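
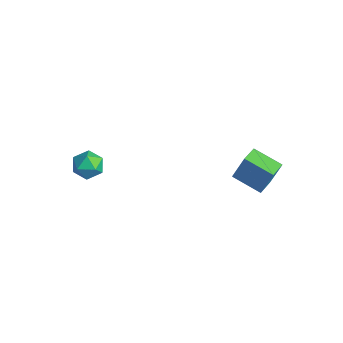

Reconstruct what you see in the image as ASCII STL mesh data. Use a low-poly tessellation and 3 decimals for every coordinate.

solid 
facet normal -0.544 0.813 -0.208
outer loop
vertex 2.594 4.187 3.021
vertex 4.085 5.036 2.444
vertex 2.329 3.622 1.505
endloop
endfacet
facet normal -0.824 -0.468 0.319
outer loop
vertex 3.035 2.564 1.776
vertex 2.594 4.187 3.021
vertex 2.329 3.622 1.505
endloop
endfacet
facet normal -0.543 0.813 -0.209
outer loop
vertex 2.329 3.622 1.505
vertex 4.085 5.036 2.444
vertex 3.82 4.47 0.928
endloop
endfacet
facet normal -0.162 -0.345 -0.925
outer loop
vertex 3.82 4.47 0.928
vertex 3.035 2.564 1.776
vertex 2.329 3.622 1.505
endloop
endfacet
facet normal 0.162 0.345 0.925
outer loop
vertex 2.594 4.187 3.021
vertex 4.791 3.978 2.715
vertex 4.085 5.036 2.444
endloop
endfacet
facet normal -0.824 -0.469 0.319
outer loop
vertex 3.3 3.13 3.292
vertex 2.594 4.187 3.021
vertex 3.035 2.564 1.776
endloop
endfacet
facet normal 0.162 0.345 0.925
outer loop
vertex 3.3 3.13 3.292
vertex 4.791 3.978 2.715
vertex 2.594 4.187 3.021
endloop
endfacet
facet normal 0.824 0.468 -0.319
outer loop
vertex 4.085 5.036 2.444
vertex 4.791 3.978 2.715
vertex 3.82 4.47 0.928
endloop
endfacet
facet normal -0.161 -0.345 -0.925
outer loop
vertex 4.526 3.413 1.199
vertex 3.035 2.564 1.776
vertex 3.82 4.47 0.928
endloop
endfacet
facet normal 0.824 0.469 -0.319
outer loop
vertex 3.82 4.47 0.928
vertex 4.791 3.978 2.715
vertex 4.526 3.413 1.199
endloop
endfacet
facet normal 0.544 -0.813 0.209
outer loop
vertex 4.526 3.413 1.199
vertex 3.3 3.13 3.292
vertex 3.035 2.564 1.776
endloop
endfacet
facet normal 0.543 -0.813 0.208
outer loop
vertex 4.791 3.978 2.715
vertex 3.3 3.13 3.292
vertex 4.526 3.413 1.199
endloop
endfacet
facet normal -0.134 0.510 0.850
outer loop
vertex -4.011 -2.259 0.46
vertex -3.266 -2.771 0.884
vertex -3.075 -1.917 0.402
endloop
endfacet
facet normal -0.313 0.906 0.284
outer loop
vertex -4.011 -2.259 0.46
vertex -3.075 -1.917 0.402
vertex -3.673 -1.873 -0.397
endloop
endfacet
facet normal -0.825 0.561 -0.072
outer loop
vertex -4.011 -2.259 0.46
vertex -3.673 -1.873 -0.397
vertex -4.234 -2.699 -0.409
endloop
endfacet
facet normal -0.961 -0.049 0.271
outer loop
vertex -4.011 -2.259 0.46
vertex -4.234 -2.699 -0.409
vertex -3.982 -3.254 0.383
endloop
endfacet
facet normal -0.534 -0.081 0.841
outer loop
vertex -4.011 -2.259 0.46
vertex -3.982 -3.254 0.383
vertex -3.266 -2.771 0.884
endloop
endfacet
facet normal 0.258 0.956 -0.140
outer loop
vertex -3.673 -1.873 -0.397
vertex -3.075 -1.917 0.402
vertex -2.718 -2.146 -0.503
endloop
endfacet
facet normal 0.549 0.315 0.775
outer loop
vertex -3.075 -1.917 0.402
vertex -3.266 -2.771 0.884
vertex -2.466 -2.701 0.289
endloop
endfacet
facet normal -0.099 -0.642 0.760
outer loop
vertex -3.266 -2.771 0.884
vertex -3.982 -3.254 0.383
vertex -3.027 -3.527 0.277
endloop
endfacet
facet normal -0.790 -0.591 -0.162
outer loop
vertex -3.982 -3.254 0.383
vertex -4.234 -2.699 -0.409
vertex -3.625 -3.483 -0.522
endloop
endfacet
facet normal -0.570 0.397 -0.719
outer loop
vertex -4.234 -2.699 -0.409
vertex -3.673 -1.873 -0.397
vertex -3.434 -2.629 -1.004
endloop
endfacet
facet normal 0.961 0.049 -0.271
outer loop
vertex -2.689 -3.141 -0.58
vertex -2.718 -2.146 -0.503
vertex -2.466 -2.701 0.289
endloop
endfacet
facet normal 0.825 -0.561 0.072
outer loop
vertex -2.689 -3.141 -0.58
vertex -2.466 -2.701 0.289
vertex -3.027 -3.527 0.277
endloop
endfacet
facet normal 0.313 -0.906 -0.284
outer loop
vertex -2.689 -3.141 -0.58
vertex -3.027 -3.527 0.277
vertex -3.625 -3.483 -0.522
endloop
endfacet
facet normal 0.134 -0.510 -0.850
outer loop
vertex -2.689 -3.141 -0.58
vertex -3.625 -3.483 -0.522
vertex -3.434 -2.629 -1.004
endloop
endfacet
facet normal 0.534 0.081 -0.841
outer loop
vertex -2.689 -3.141 -0.58
vertex -3.434 -2.629 -1.004
vertex -2.718 -2.146 -0.503
endloop
endfacet
facet normal 0.790 0.591 0.162
outer loop
vertex -2.466 -2.701 0.289
vertex -2.718 -2.146 -0.503
vertex -3.075 -1.917 0.402
endloop
endfacet
facet normal 0.570 -0.397 0.719
outer loop
vertex -3.027 -3.527 0.277
vertex -2.466 -2.701 0.289
vertex -3.266 -2.771 0.884
endloop
endfacet
facet normal -0.258 -0.956 0.140
outer loop
vertex -3.625 -3.483 -0.522
vertex -3.027 -3.527 0.277
vertex -3.982 -3.254 0.383
endloop
endfacet
facet normal -0.549 -0.315 -0.775
outer loop
vertex -3.434 -2.629 -1.004
vertex -3.625 -3.483 -0.522
vertex -4.234 -2.699 -0.409
endloop
endfacet
facet normal 0.099 0.642 -0.760
outer loop
vertex -2.718 -2.146 -0.503
vertex -3.434 -2.629 -1.004
vertex -3.673 -1.873 -0.397
endloop
endfacet

endsolid


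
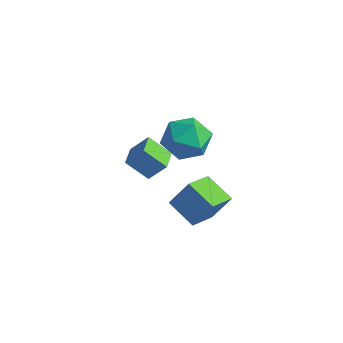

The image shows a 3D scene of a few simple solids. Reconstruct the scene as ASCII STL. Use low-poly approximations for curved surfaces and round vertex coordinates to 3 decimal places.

solid 
facet normal -0.386 -0.399 -0.832
outer loop
vertex 1.273 2.003 -4.309
vertex -0.103 1.986 -3.662
vertex 0.991 3.443 -4.869
endloop
endfacet
facet normal 0.905 0.012 -0.426
outer loop
vertex 1.563 4.034 -3.638
vertex 1.273 2.003 -4.309
vertex 0.991 3.443 -4.869
endloop
endfacet
facet normal -0.386 -0.399 -0.832
outer loop
vertex 0.991 3.443 -4.869
vertex -0.103 1.986 -3.662
vertex -0.384 3.426 -4.222
endloop
endfacet
facet normal -0.179 0.917 -0.357
outer loop
vertex -0.384 3.426 -4.222
vertex 1.563 4.034 -3.638
vertex 0.991 3.443 -4.869
endloop
endfacet
facet normal 0.179 -0.917 0.357
outer loop
vertex 1.273 2.003 -4.309
vertex 0.469 2.577 -2.431
vertex -0.103 1.986 -3.662
endloop
endfacet
facet normal 0.905 0.011 -0.425
outer loop
vertex 1.844 2.594 -3.078
vertex 1.273 2.003 -4.309
vertex 1.563 4.034 -3.638
endloop
endfacet
facet normal 0.179 -0.917 0.357
outer loop
vertex 1.844 2.594 -3.078
vertex 0.469 2.577 -2.431
vertex 1.273 2.003 -4.309
endloop
endfacet
facet normal -0.905 -0.011 0.426
outer loop
vertex -0.103 1.986 -3.662
vertex 0.469 2.577 -2.431
vertex -0.384 3.426 -4.222
endloop
endfacet
facet normal -0.179 0.917 -0.357
outer loop
vertex 0.187 4.017 -2.991
vertex 1.563 4.034 -3.638
vertex -0.384 3.426 -4.222
endloop
endfacet
facet normal -0.905 -0.012 0.425
outer loop
vertex -0.384 3.426 -4.222
vertex 0.469 2.577 -2.431
vertex 0.187 4.017 -2.991
endloop
endfacet
facet normal 0.386 0.399 0.832
outer loop
vertex 0.187 4.017 -2.991
vertex 1.844 2.594 -3.078
vertex 1.563 4.034 -3.638
endloop
endfacet
facet normal 0.386 0.399 0.832
outer loop
vertex 0.469 2.577 -2.431
vertex 1.844 2.594 -3.078
vertex 0.187 4.017 -2.991
endloop
endfacet
facet normal 0.446 0.789 -0.422
outer loop
vertex 1.488 2.373 0.204
vertex 0.593 3.03 0.488
vertex 1.475 2.919 1.211
endloop
endfacet
facet normal 0.928 0.332 -0.168
outer loop
vertex 1.488 2.373 0.204
vertex 1.475 2.919 1.211
vertex 1.85 1.838 1.15
endloop
endfacet
facet normal 0.822 -0.300 -0.484
outer loop
vertex 1.488 2.373 0.204
vertex 1.85 1.838 1.15
vertex 1.199 1.28 0.39
endloop
endfacet
facet normal 0.273 -0.231 -0.934
outer loop
vertex 1.488 2.373 0.204
vertex 1.199 1.28 0.39
vertex 0.422 2.017 -0.02
endloop
endfacet
facet normal 0.040 0.442 -0.896
outer loop
vertex 1.488 2.373 0.204
vertex 0.422 2.017 -0.02
vertex 0.593 3.03 0.488
endloop
endfacet
facet normal 0.809 0.251 0.531
outer loop
vertex 1.85 1.838 1.15
vertex 1.475 2.919 1.211
vertex 1.178 2.163 2.02
endloop
endfacet
facet normal 0.027 0.992 0.120
outer loop
vertex 1.475 2.919 1.211
vertex 0.593 3.03 0.488
vertex 0.401 2.9 1.61
endloop
endfacet
facet normal -0.629 0.431 -0.647
outer loop
vertex 0.593 3.03 0.488
vertex 0.422 2.017 -0.02
vertex -0.25 2.342 0.85
endloop
endfacet
facet normal -0.252 -0.659 -0.709
outer loop
vertex 0.422 2.017 -0.02
vertex 1.199 1.28 0.39
vertex 0.125 1.261 0.789
endloop
endfacet
facet normal 0.637 -0.770 0.020
outer loop
vertex 1.199 1.28 0.39
vertex 1.85 1.838 1.15
vertex 1.007 1.15 1.512
endloop
endfacet
facet normal -0.273 0.231 0.934
outer loop
vertex 0.112 1.807 1.796
vertex 1.178 2.163 2.02
vertex 0.401 2.9 1.61
endloop
endfacet
facet normal -0.822 0.300 0.484
outer loop
vertex 0.112 1.807 1.796
vertex 0.401 2.9 1.61
vertex -0.25 2.342 0.85
endloop
endfacet
facet normal -0.928 -0.332 0.168
outer loop
vertex 0.112 1.807 1.796
vertex -0.25 2.342 0.85
vertex 0.125 1.261 0.789
endloop
endfacet
facet normal -0.446 -0.789 0.422
outer loop
vertex 0.112 1.807 1.796
vertex 0.125 1.261 0.789
vertex 1.007 1.15 1.512
endloop
endfacet
facet normal -0.040 -0.442 0.896
outer loop
vertex 0.112 1.807 1.796
vertex 1.007 1.15 1.512
vertex 1.178 2.163 2.02
endloop
endfacet
facet normal 0.252 0.659 0.709
outer loop
vertex 0.401 2.9 1.61
vertex 1.178 2.163 2.02
vertex 1.475 2.919 1.211
endloop
endfacet
facet normal -0.637 0.770 -0.020
outer loop
vertex -0.25 2.342 0.85
vertex 0.401 2.9 1.61
vertex 0.593 3.03 0.488
endloop
endfacet
facet normal -0.809 -0.251 -0.531
outer loop
vertex 0.125 1.261 0.789
vertex -0.25 2.342 0.85
vertex 0.422 2.017 -0.02
endloop
endfacet
facet normal -0.027 -0.992 -0.120
outer loop
vertex 1.007 1.15 1.512
vertex 0.125 1.261 0.789
vertex 1.199 1.28 0.39
endloop
endfacet
facet normal 0.629 -0.431 0.647
outer loop
vertex 1.178 2.163 2.02
vertex 1.007 1.15 1.512
vertex 1.85 1.838 1.15
endloop
endfacet
facet normal -0.630 -0.400 0.666
outer loop
vertex -0.593 1.034 0.026
vertex -1.241 1.945 -0.04
vertex -1.178 0.556 -0.814
endloop
endfacet
facet normal 0.579 -0.813 0.060
outer loop
vertex -0.359 1.075 -1.68
vertex -0.593 1.034 0.026
vertex -1.178 0.556 -0.814
endloop
endfacet
facet normal -0.630 -0.400 0.666
outer loop
vertex -1.178 0.556 -0.814
vertex -1.241 1.945 -0.04
vertex -1.826 1.467 -0.88
endloop
endfacet
facet normal -0.518 -0.423 -0.743
outer loop
vertex -1.826 1.467 -0.88
vertex -0.359 1.075 -1.68
vertex -1.178 0.556 -0.814
endloop
endfacet
facet normal 0.518 0.423 0.743
outer loop
vertex -0.593 1.034 0.026
vertex -0.422 2.464 -0.906
vertex -1.241 1.945 -0.04
endloop
endfacet
facet normal 0.579 -0.813 0.060
outer loop
vertex 0.226 1.553 -0.84
vertex -0.593 1.034 0.026
vertex -0.359 1.075 -1.68
endloop
endfacet
facet normal 0.518 0.423 0.743
outer loop
vertex 0.226 1.553 -0.84
vertex -0.422 2.464 -0.906
vertex -0.593 1.034 0.026
endloop
endfacet
facet normal -0.579 0.813 -0.060
outer loop
vertex -1.241 1.945 -0.04
vertex -0.422 2.464 -0.906
vertex -1.826 1.467 -0.88
endloop
endfacet
facet normal -0.518 -0.423 -0.743
outer loop
vertex -1.007 1.986 -1.746
vertex -0.359 1.075 -1.68
vertex -1.826 1.467 -0.88
endloop
endfacet
facet normal -0.579 0.813 -0.060
outer loop
vertex -1.826 1.467 -0.88
vertex -0.422 2.464 -0.906
vertex -1.007 1.986 -1.746
endloop
endfacet
facet normal 0.630 0.400 -0.666
outer loop
vertex -1.007 1.986 -1.746
vertex 0.226 1.553 -0.84
vertex -0.359 1.075 -1.68
endloop
endfacet
facet normal 0.630 0.400 -0.666
outer loop
vertex -0.422 2.464 -0.906
vertex 0.226 1.553 -0.84
vertex -1.007 1.986 -1.746
endloop
endfacet

endsolid


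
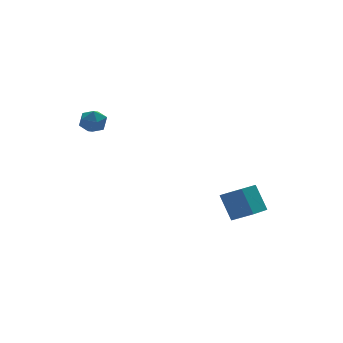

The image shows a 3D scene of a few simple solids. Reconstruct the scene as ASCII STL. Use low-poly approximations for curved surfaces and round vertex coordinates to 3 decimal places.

solid 
facet normal -0.782 -0.558 0.277
outer loop
vertex 2.998 -3.783 -2.573
vertex 2.187 -2.966 -3.219
vertex 3.171 -4.724 -3.978
endloop
endfacet
facet normal 0.614 -0.619 0.490
outer loop
vertex 4.533 -3.754 -4.461
vertex 2.998 -3.783 -2.573
vertex 3.171 -4.724 -3.978
endloop
endfacet
facet normal -0.783 -0.558 0.277
outer loop
vertex 3.171 -4.724 -3.978
vertex 2.187 -2.966 -3.219
vertex 2.36 -3.907 -4.625
endloop
endfacet
facet normal 0.101 -0.554 -0.826
outer loop
vertex 2.36 -3.907 -4.625
vertex 4.533 -3.754 -4.461
vertex 3.171 -4.724 -3.978
endloop
endfacet
facet normal -0.101 0.553 0.827
outer loop
vertex 2.998 -3.783 -2.573
vertex 3.549 -1.996 -3.702
vertex 2.187 -2.966 -3.219
endloop
endfacet
facet normal 0.614 -0.619 0.490
outer loop
vertex 4.36 -2.813 -3.055
vertex 2.998 -3.783 -2.573
vertex 4.533 -3.754 -4.461
endloop
endfacet
facet normal -0.102 0.554 0.827
outer loop
vertex 4.36 -2.813 -3.055
vertex 3.549 -1.996 -3.702
vertex 2.998 -3.783 -2.573
endloop
endfacet
facet normal -0.614 0.619 -0.490
outer loop
vertex 2.187 -2.966 -3.219
vertex 3.549 -1.996 -3.702
vertex 2.36 -3.907 -4.625
endloop
endfacet
facet normal 0.101 -0.553 -0.827
outer loop
vertex 3.722 -2.937 -5.107
vertex 4.533 -3.754 -4.461
vertex 2.36 -3.907 -4.625
endloop
endfacet
facet normal -0.614 0.619 -0.490
outer loop
vertex 2.36 -3.907 -4.625
vertex 3.549 -1.996 -3.702
vertex 3.722 -2.937 -5.107
endloop
endfacet
facet normal 0.782 0.558 -0.277
outer loop
vertex 3.722 -2.937 -5.107
vertex 4.36 -2.813 -3.055
vertex 4.533 -3.754 -4.461
endloop
endfacet
facet normal 0.783 0.557 -0.277
outer loop
vertex 3.549 -1.996 -3.702
vertex 4.36 -2.813 -3.055
vertex 3.722 -2.937 -5.107
endloop
endfacet
facet normal -0.540 0.180 0.822
outer loop
vertex -3.585 0.959 2.263
vertex -3.948 0.239 2.182
vertex -3.267 0.303 2.615
endloop
endfacet
facet normal 0.095 0.506 0.857
outer loop
vertex -3.585 0.959 2.263
vertex -3.267 0.303 2.615
vertex -2.785 0.838 2.246
endloop
endfacet
facet normal 0.149 0.944 0.296
outer loop
vertex -3.585 0.959 2.263
vertex -2.785 0.838 2.246
vertex -3.168 1.106 1.584
endloop
endfacet
facet normal -0.453 0.887 -0.086
outer loop
vertex -3.585 0.959 2.263
vertex -3.168 1.106 1.584
vertex -3.887 0.735 1.545
endloop
endfacet
facet normal -0.878 0.415 0.239
outer loop
vertex -3.585 0.959 2.263
vertex -3.887 0.735 1.545
vertex -3.948 0.239 2.182
endloop
endfacet
facet normal 0.602 0.009 0.799
outer loop
vertex -2.785 0.838 2.246
vertex -3.267 0.303 2.615
vertex -2.653 0.045 2.155
endloop
endfacet
facet normal -0.424 -0.519 0.743
outer loop
vertex -3.267 0.303 2.615
vertex -3.948 0.239 2.182
vertex -3.372 -0.326 2.116
endloop
endfacet
facet normal -0.970 -0.138 -0.201
outer loop
vertex -3.948 0.239 2.182
vertex -3.887 0.735 1.545
vertex -3.755 -0.058 1.454
endloop
endfacet
facet normal -0.283 0.625 -0.728
outer loop
vertex -3.887 0.735 1.545
vertex -3.168 1.106 1.584
vertex -3.273 0.477 1.085
endloop
endfacet
facet normal 0.690 0.716 -0.109
outer loop
vertex -3.168 1.106 1.584
vertex -2.785 0.838 2.246
vertex -2.592 0.541 1.518
endloop
endfacet
facet normal 0.453 -0.887 0.086
outer loop
vertex -2.955 -0.179 1.437
vertex -2.653 0.045 2.155
vertex -3.372 -0.326 2.116
endloop
endfacet
facet normal -0.149 -0.944 -0.296
outer loop
vertex -2.955 -0.179 1.437
vertex -3.372 -0.326 2.116
vertex -3.755 -0.058 1.454
endloop
endfacet
facet normal -0.095 -0.506 -0.857
outer loop
vertex -2.955 -0.179 1.437
vertex -3.755 -0.058 1.454
vertex -3.273 0.477 1.085
endloop
endfacet
facet normal 0.540 -0.180 -0.822
outer loop
vertex -2.955 -0.179 1.437
vertex -3.273 0.477 1.085
vertex -2.592 0.541 1.518
endloop
endfacet
facet normal 0.878 -0.415 -0.239
outer loop
vertex -2.955 -0.179 1.437
vertex -2.592 0.541 1.518
vertex -2.653 0.045 2.155
endloop
endfacet
facet normal 0.283 -0.625 0.728
outer loop
vertex -3.372 -0.326 2.116
vertex -2.653 0.045 2.155
vertex -3.267 0.303 2.615
endloop
endfacet
facet normal -0.690 -0.716 0.109
outer loop
vertex -3.755 -0.058 1.454
vertex -3.372 -0.326 2.116
vertex -3.948 0.239 2.182
endloop
endfacet
facet normal -0.602 -0.009 -0.799
outer loop
vertex -3.273 0.477 1.085
vertex -3.755 -0.058 1.454
vertex -3.887 0.735 1.545
endloop
endfacet
facet normal 0.424 0.519 -0.743
outer loop
vertex -2.592 0.541 1.518
vertex -3.273 0.477 1.085
vertex -3.168 1.106 1.584
endloop
endfacet
facet normal 0.970 0.138 0.201
outer loop
vertex -2.653 0.045 2.155
vertex -2.592 0.541 1.518
vertex -2.785 0.838 2.246
endloop
endfacet

endsolid


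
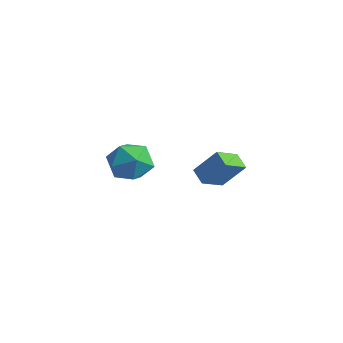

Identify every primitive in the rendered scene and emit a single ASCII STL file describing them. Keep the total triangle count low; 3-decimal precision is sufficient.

solid 
facet normal -0.247 0.831 0.499
outer loop
vertex -3.564 -0.965 2.307
vertex -4.266 -1.603 3.022
vertex -3.125 -1.435 3.306
endloop
endfacet
facet normal 0.413 0.880 0.233
outer loop
vertex -3.564 -0.965 2.307
vertex -3.125 -1.435 3.306
vertex -2.488 -1.469 2.304
endloop
endfacet
facet normal 0.372 0.798 -0.475
outer loop
vertex -3.564 -0.965 2.307
vertex -2.488 -1.469 2.304
vertex -3.236 -1.658 1.4
endloop
endfacet
facet normal -0.313 0.697 -0.645
outer loop
vertex -3.564 -0.965 2.307
vertex -3.236 -1.658 1.4
vertex -4.335 -1.741 1.844
endloop
endfacet
facet normal -0.696 0.717 -0.043
outer loop
vertex -3.564 -0.965 2.307
vertex -4.335 -1.741 1.844
vertex -4.266 -1.603 3.022
endloop
endfacet
facet normal 0.799 0.341 0.496
outer loop
vertex -2.488 -1.469 2.304
vertex -3.125 -1.435 3.306
vertex -2.525 -2.419 3.016
endloop
endfacet
facet normal -0.269 0.260 0.927
outer loop
vertex -3.125 -1.435 3.306
vertex -4.266 -1.603 3.022
vertex -3.624 -2.502 3.46
endloop
endfacet
facet normal -0.996 0.076 0.049
outer loop
vertex -4.266 -1.603 3.022
vertex -4.335 -1.741 1.844
vertex -4.372 -2.691 2.556
endloop
endfacet
facet normal -0.377 0.043 -0.925
outer loop
vertex -4.335 -1.741 1.844
vertex -3.236 -1.658 1.4
vertex -3.735 -2.725 1.554
endloop
endfacet
facet normal 0.732 0.207 -0.649
outer loop
vertex -3.236 -1.658 1.4
vertex -2.488 -1.469 2.304
vertex -2.594 -2.557 1.838
endloop
endfacet
facet normal 0.313 -0.697 0.645
outer loop
vertex -3.296 -3.195 2.553
vertex -2.525 -2.419 3.016
vertex -3.624 -2.502 3.46
endloop
endfacet
facet normal -0.372 -0.798 0.475
outer loop
vertex -3.296 -3.195 2.553
vertex -3.624 -2.502 3.46
vertex -4.372 -2.691 2.556
endloop
endfacet
facet normal -0.413 -0.880 -0.233
outer loop
vertex -3.296 -3.195 2.553
vertex -4.372 -2.691 2.556
vertex -3.735 -2.725 1.554
endloop
endfacet
facet normal 0.247 -0.831 -0.499
outer loop
vertex -3.296 -3.195 2.553
vertex -3.735 -2.725 1.554
vertex -2.594 -2.557 1.838
endloop
endfacet
facet normal 0.696 -0.717 0.043
outer loop
vertex -3.296 -3.195 2.553
vertex -2.594 -2.557 1.838
vertex -2.525 -2.419 3.016
endloop
endfacet
facet normal 0.377 -0.043 0.925
outer loop
vertex -3.624 -2.502 3.46
vertex -2.525 -2.419 3.016
vertex -3.125 -1.435 3.306
endloop
endfacet
facet normal -0.732 -0.207 0.649
outer loop
vertex -4.372 -2.691 2.556
vertex -3.624 -2.502 3.46
vertex -4.266 -1.603 3.022
endloop
endfacet
facet normal -0.799 -0.341 -0.496
outer loop
vertex -3.735 -2.725 1.554
vertex -4.372 -2.691 2.556
vertex -4.335 -1.741 1.844
endloop
endfacet
facet normal 0.269 -0.260 -0.927
outer loop
vertex -2.594 -2.557 1.838
vertex -3.735 -2.725 1.554
vertex -3.236 -1.658 1.4
endloop
endfacet
facet normal 0.996 -0.076 -0.049
outer loop
vertex -2.525 -2.419 3.016
vertex -2.594 -2.557 1.838
vertex -2.488 -1.469 2.304
endloop
endfacet
facet normal -0.505 -0.393 -0.769
outer loop
vertex -3.63 2.187 -0.504
vertex -4.466 2.359 -0.043
vertex -3.702 3.486 -1.12
endloop
endfacet
facet normal 0.862 -0.177 -0.475
outer loop
vertex -2.834 4.161 0.203
vertex -3.63 2.187 -0.504
vertex -3.702 3.486 -1.12
endloop
endfacet
facet normal -0.505 -0.393 -0.769
outer loop
vertex -3.702 3.486 -1.12
vertex -4.466 2.359 -0.043
vertex -4.538 3.658 -0.659
endloop
endfacet
facet normal -0.050 0.903 -0.428
outer loop
vertex -4.538 3.658 -0.659
vertex -2.834 4.161 0.203
vertex -3.702 3.486 -1.12
endloop
endfacet
facet normal 0.050 -0.903 0.428
outer loop
vertex -3.63 2.187 -0.504
vertex -3.598 3.034 1.28
vertex -4.466 2.359 -0.043
endloop
endfacet
facet normal 0.862 -0.177 -0.475
outer loop
vertex -2.762 2.862 0.819
vertex -3.63 2.187 -0.504
vertex -2.834 4.161 0.203
endloop
endfacet
facet normal 0.050 -0.903 0.428
outer loop
vertex -2.762 2.862 0.819
vertex -3.598 3.034 1.28
vertex -3.63 2.187 -0.504
endloop
endfacet
facet normal -0.862 0.177 0.475
outer loop
vertex -4.466 2.359 -0.043
vertex -3.598 3.034 1.28
vertex -4.538 3.658 -0.659
endloop
endfacet
facet normal -0.050 0.903 -0.428
outer loop
vertex -3.67 4.333 0.664
vertex -2.834 4.161 0.203
vertex -4.538 3.658 -0.659
endloop
endfacet
facet normal -0.862 0.177 0.475
outer loop
vertex -4.538 3.658 -0.659
vertex -3.598 3.034 1.28
vertex -3.67 4.333 0.664
endloop
endfacet
facet normal 0.505 0.393 0.769
outer loop
vertex -3.67 4.333 0.664
vertex -2.762 2.862 0.819
vertex -2.834 4.161 0.203
endloop
endfacet
facet normal 0.505 0.393 0.769
outer loop
vertex -3.598 3.034 1.28
vertex -2.762 2.862 0.819
vertex -3.67 4.333 0.664
endloop
endfacet

endsolid


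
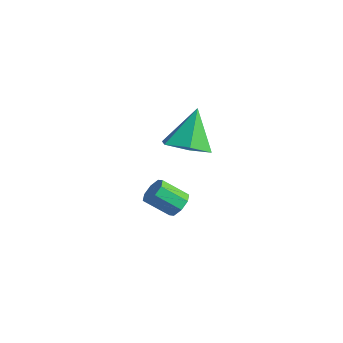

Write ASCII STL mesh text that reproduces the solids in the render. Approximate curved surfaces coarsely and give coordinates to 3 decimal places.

solid 
facet normal 0.241 -0.438 -0.866
outer loop
vertex 3.651 -1.78 1.484
vertex 2.928 -1.379 1.08
vertex 3.744 -0.953 1.092
endloop
endfacet
facet normal 0.762 0.205 0.614
outer loop
vertex 3.651 -1.78 1.484
vertex 3.744 -0.953 1.092
vertex 2.532 -0.661 2.5
endloop
endfacet
facet normal 0.241 -0.437 -0.866
outer loop
vertex 3.744 -0.953 1.092
vertex 2.928 -1.379 1.08
vertex 3.021 -0.551 0.688
endloop
endfacet
facet normal 0.408 0.898 0.165
outer loop
vertex 3.744 -0.953 1.092
vertex 3.021 -0.551 0.688
vertex 2.532 -0.661 2.5
endloop
endfacet
facet normal 0.242 -0.437 -0.866
outer loop
vertex 3.021 -0.551 0.688
vertex 2.928 -1.379 1.08
vertex 2.206 -0.977 0.675
endloop
endfacet
facet normal -0.461 0.884 -0.071
outer loop
vertex 3.021 -0.551 0.688
vertex 2.206 -0.977 0.675
vertex 2.532 -0.661 2.5
endloop
endfacet
facet normal 0.242 -0.437 -0.866
outer loop
vertex 2.206 -0.977 0.675
vertex 2.928 -1.379 1.08
vertex 2.113 -1.805 1.067
endloop
endfacet
facet normal -0.974 0.177 0.143
outer loop
vertex 2.206 -0.977 0.675
vertex 2.113 -1.805 1.067
vertex 2.532 -0.661 2.5
endloop
endfacet
facet normal 0.242 -0.437 -0.866
outer loop
vertex 2.113 -1.805 1.067
vertex 2.928 -1.379 1.08
vertex 2.835 -2.206 1.471
endloop
endfacet
facet normal -0.618 -0.516 0.593
outer loop
vertex 2.113 -1.805 1.067
vertex 2.835 -2.206 1.471
vertex 2.532 -0.661 2.5
endloop
endfacet
facet normal 0.242 -0.437 -0.866
outer loop
vertex 2.835 -2.206 1.471
vertex 2.928 -1.379 1.08
vertex 3.651 -1.78 1.484
endloop
endfacet
facet normal 0.249 -0.503 0.828
outer loop
vertex 2.835 -2.206 1.471
vertex 3.651 -1.78 1.484
vertex 2.532 -0.661 2.5
endloop
endfacet
facet normal 0.490 0.615 -0.617
outer loop
vertex 2.308 -1.147 -2.588
vertex 1.824 -0.903 -2.729
vertex 2.211 -0.815 -2.334
endloop
endfacet
facet normal 0.843 -0.150 0.517
outer loop
vertex 2.308 -1.147 -2.588
vertex 2.211 -0.815 -2.334
vertex 1.741 -1.86 -1.871
endloop
endfacet
facet normal 0.843 -0.150 0.517
outer loop
vertex 1.741 -1.86 -1.871
vertex 2.211 -0.815 -2.334
vertex 1.644 -1.529 -1.617
endloop
endfacet
facet normal -0.487 -0.617 0.618
outer loop
vertex 1.741 -1.86 -1.871
vertex 1.644 -1.529 -1.617
vertex 1.256 -1.617 -2.011
endloop
endfacet
facet normal 0.490 0.616 -0.617
outer loop
vertex 2.211 -0.815 -2.334
vertex 1.824 -0.903 -2.729
vertex 1.888 -0.535 -2.311
endloop
endfacet
facet normal 0.437 0.440 0.784
outer loop
vertex 2.211 -0.815 -2.334
vertex 1.888 -0.535 -2.311
vertex 1.644 -1.529 -1.617
endloop
endfacet
facet normal 0.436 0.441 0.784
outer loop
vertex 1.644 -1.529 -1.617
vertex 1.888 -0.535 -2.311
vertex 1.32 -1.249 -1.594
endloop
endfacet
facet normal -0.488 -0.616 0.618
outer loop
vertex 1.644 -1.529 -1.617
vertex 1.32 -1.249 -1.594
vertex 1.256 -1.617 -2.011
endloop
endfacet
facet normal 0.489 0.616 -0.617
outer loop
vertex 1.888 -0.535 -2.311
vertex 1.824 -0.903 -2.729
vertex 1.527 -0.471 -2.533
endloop
endfacet
facet normal -0.226 0.774 0.591
outer loop
vertex 1.888 -0.535 -2.311
vertex 1.527 -0.471 -2.533
vertex 1.32 -1.249 -1.594
endloop
endfacet
facet normal -0.225 0.774 0.592
outer loop
vertex 1.32 -1.249 -1.594
vertex 1.527 -0.471 -2.533
vertex 0.959 -1.184 -1.816
endloop
endfacet
facet normal -0.491 -0.615 0.618
outer loop
vertex 1.32 -1.249 -1.594
vertex 0.959 -1.184 -1.816
vertex 1.256 -1.617 -2.011
endloop
endfacet
facet normal 0.487 0.616 -0.619
outer loop
vertex 1.527 -0.471 -2.533
vertex 1.824 -0.903 -2.729
vertex 1.339 -0.66 -2.869
endloop
endfacet
facet normal -0.754 0.655 0.054
outer loop
vertex 1.527 -0.471 -2.533
vertex 1.339 -0.66 -2.869
vertex 0.959 -1.184 -1.816
endloop
endfacet
facet normal -0.755 0.653 0.053
outer loop
vertex 0.959 -1.184 -1.816
vertex 1.339 -0.66 -2.869
vertex 0.772 -1.373 -2.152
endloop
endfacet
facet normal -0.490 -0.615 0.618
outer loop
vertex 0.959 -1.184 -1.816
vertex 0.772 -1.373 -2.152
vertex 1.256 -1.617 -2.011
endloop
endfacet
facet normal 0.487 0.617 -0.618
outer loop
vertex 1.339 -0.66 -2.869
vertex 1.824 -0.903 -2.729
vertex 1.436 -0.991 -3.123
endloop
endfacet
facet normal -0.843 0.150 -0.517
outer loop
vertex 1.339 -0.66 -2.869
vertex 1.436 -0.991 -3.123
vertex 0.772 -1.373 -2.152
endloop
endfacet
facet normal -0.843 0.150 -0.517
outer loop
vertex 0.772 -1.373 -2.152
vertex 1.436 -0.991 -3.123
vertex 0.869 -1.705 -2.406
endloop
endfacet
facet normal -0.490 -0.615 0.617
outer loop
vertex 0.772 -1.373 -2.152
vertex 0.869 -1.705 -2.406
vertex 1.256 -1.617 -2.011
endloop
endfacet
facet normal 0.488 0.616 -0.618
outer loop
vertex 1.436 -0.991 -3.123
vertex 1.824 -0.903 -2.729
vertex 1.76 -1.271 -3.146
endloop
endfacet
facet normal -0.437 -0.441 -0.784
outer loop
vertex 1.436 -0.991 -3.123
vertex 1.76 -1.271 -3.146
vertex 0.869 -1.705 -2.406
endloop
endfacet
facet normal -0.437 -0.440 -0.784
outer loop
vertex 0.869 -1.705 -2.406
vertex 1.76 -1.271 -3.146
vertex 1.192 -1.985 -2.429
endloop
endfacet
facet normal -0.490 -0.616 0.617
outer loop
vertex 0.869 -1.705 -2.406
vertex 1.192 -1.985 -2.429
vertex 1.256 -1.617 -2.011
endloop
endfacet
facet normal 0.491 0.615 -0.618
outer loop
vertex 1.76 -1.271 -3.146
vertex 1.824 -0.903 -2.729
vertex 2.121 -1.336 -2.924
endloop
endfacet
facet normal 0.225 -0.774 -0.592
outer loop
vertex 1.76 -1.271 -3.146
vertex 2.121 -1.336 -2.924
vertex 1.192 -1.985 -2.429
endloop
endfacet
facet normal 0.226 -0.774 -0.591
outer loop
vertex 1.192 -1.985 -2.429
vertex 2.121 -1.336 -2.924
vertex 1.553 -2.049 -2.207
endloop
endfacet
facet normal -0.489 -0.616 0.617
outer loop
vertex 1.192 -1.985 -2.429
vertex 1.553 -2.049 -2.207
vertex 1.256 -1.617 -2.011
endloop
endfacet
facet normal 0.490 0.615 -0.618
outer loop
vertex 2.121 -1.336 -2.924
vertex 1.824 -0.903 -2.729
vertex 2.308 -1.147 -2.588
endloop
endfacet
facet normal 0.755 -0.654 -0.052
outer loop
vertex 2.121 -1.336 -2.924
vertex 2.308 -1.147 -2.588
vertex 1.553 -2.049 -2.207
endloop
endfacet
facet normal 0.754 -0.654 -0.054
outer loop
vertex 1.553 -2.049 -2.207
vertex 2.308 -1.147 -2.588
vertex 1.741 -1.86 -1.871
endloop
endfacet
facet normal -0.487 -0.616 0.619
outer loop
vertex 1.553 -2.049 -2.207
vertex 1.741 -1.86 -1.871
vertex 1.256 -1.617 -2.011
endloop
endfacet

endsolid


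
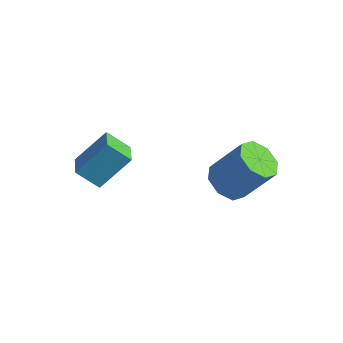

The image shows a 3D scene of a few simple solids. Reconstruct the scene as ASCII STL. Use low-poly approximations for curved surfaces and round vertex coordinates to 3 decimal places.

solid 
facet normal -0.503 -0.327 -0.800
outer loop
vertex 0.626 -0.907 -4.147
vertex 0.026 -0.95 -3.752
vertex 0.335 -0.439 -4.155
endloop
endfacet
facet normal 0.684 0.415 -0.599
outer loop
vertex 0.626 -0.907 -4.147
vertex 0.335 -0.439 -4.155
vertex 1.395 -0.407 -2.922
endloop
endfacet
facet normal 0.684 0.417 -0.599
outer loop
vertex 1.395 -0.407 -2.922
vertex 0.335 -0.439 -4.155
vertex 1.103 0.061 -2.93
endloop
endfacet
facet normal 0.502 0.327 0.801
outer loop
vertex 1.395 -0.407 -2.922
vertex 1.103 0.061 -2.93
vertex 0.794 -0.45 -2.528
endloop
endfacet
facet normal -0.502 -0.328 -0.800
outer loop
vertex 0.335 -0.439 -4.155
vertex 0.026 -0.95 -3.752
vertex -0.138 -0.271 -3.927
endloop
endfacet
facet normal 0.109 0.895 -0.433
outer loop
vertex 0.335 -0.439 -4.155
vertex -0.138 -0.271 -3.927
vertex 1.103 0.061 -2.93
endloop
endfacet
facet normal 0.109 0.895 -0.434
outer loop
vertex 1.103 0.061 -2.93
vertex -0.138 -0.271 -3.927
vertex 0.631 0.229 -2.702
endloop
endfacet
facet normal 0.503 0.326 0.801
outer loop
vertex 1.103 0.061 -2.93
vertex 0.631 0.229 -2.702
vertex 0.794 -0.45 -2.528
endloop
endfacet
facet normal -0.502 -0.328 -0.801
outer loop
vertex -0.138 -0.271 -3.927
vertex 0.026 -0.95 -3.752
vertex -0.515 -0.5 -3.597
endloop
endfacet
facet normal -0.528 0.849 -0.015
outer loop
vertex -0.138 -0.271 -3.927
vertex -0.515 -0.5 -3.597
vertex 0.631 0.229 -2.702
endloop
endfacet
facet normal -0.528 0.849 -0.015
outer loop
vertex 0.631 0.229 -2.702
vertex -0.515 -0.5 -3.597
vertex 0.254 -0.0 -2.372
endloop
endfacet
facet normal 0.503 0.326 0.801
outer loop
vertex 0.631 0.229 -2.702
vertex 0.254 -0.0 -2.372
vertex 0.794 -0.45 -2.528
endloop
endfacet
facet normal -0.502 -0.327 -0.801
outer loop
vertex -0.515 -0.5 -3.597
vertex 0.026 -0.95 -3.752
vertex -0.575 -0.993 -3.358
endloop
endfacet
facet normal -0.858 0.305 0.414
outer loop
vertex -0.515 -0.5 -3.597
vertex -0.575 -0.993 -3.358
vertex 0.254 -0.0 -2.372
endloop
endfacet
facet normal -0.858 0.305 0.414
outer loop
vertex 0.254 -0.0 -2.372
vertex -0.575 -0.993 -3.358
vertex 0.194 -0.493 -2.133
endloop
endfacet
facet normal 0.503 0.327 0.800
outer loop
vertex 0.254 -0.0 -2.372
vertex 0.194 -0.493 -2.133
vertex 0.794 -0.45 -2.528
endloop
endfacet
facet normal -0.502 -0.327 -0.801
outer loop
vertex -0.575 -0.993 -3.358
vertex 0.026 -0.95 -3.752
vertex -0.283 -1.461 -3.35
endloop
endfacet
facet normal -0.684 -0.416 0.599
outer loop
vertex -0.575 -0.993 -3.358
vertex -0.283 -1.461 -3.35
vertex 0.194 -0.493 -2.133
endloop
endfacet
facet normal -0.685 -0.415 0.599
outer loop
vertex 0.194 -0.493 -2.133
vertex -0.283 -1.461 -3.35
vertex 0.485 -0.961 -2.125
endloop
endfacet
facet normal 0.503 0.327 0.800
outer loop
vertex 0.194 -0.493 -2.133
vertex 0.485 -0.961 -2.125
vertex 0.794 -0.45 -2.528
endloop
endfacet
facet normal -0.503 -0.326 -0.801
outer loop
vertex -0.283 -1.461 -3.35
vertex 0.026 -0.95 -3.752
vertex 0.189 -1.629 -3.578
endloop
endfacet
facet normal -0.109 -0.895 0.433
outer loop
vertex -0.283 -1.461 -3.35
vertex 0.189 -1.629 -3.578
vertex 0.485 -0.961 -2.125
endloop
endfacet
facet normal -0.109 -0.895 0.433
outer loop
vertex 0.485 -0.961 -2.125
vertex 0.189 -1.629 -3.578
vertex 0.958 -1.129 -2.353
endloop
endfacet
facet normal 0.502 0.328 0.800
outer loop
vertex 0.485 -0.961 -2.125
vertex 0.958 -1.129 -2.353
vertex 0.794 -0.45 -2.528
endloop
endfacet
facet normal -0.503 -0.326 -0.801
outer loop
vertex 0.189 -1.629 -3.578
vertex 0.026 -0.95 -3.752
vertex 0.566 -1.4 -3.908
endloop
endfacet
facet normal 0.528 -0.849 0.015
outer loop
vertex 0.189 -1.629 -3.578
vertex 0.566 -1.4 -3.908
vertex 0.958 -1.129 -2.353
endloop
endfacet
facet normal 0.528 -0.849 0.015
outer loop
vertex 0.958 -1.129 -2.353
vertex 0.566 -1.4 -3.908
vertex 1.335 -0.9 -2.683
endloop
endfacet
facet normal 0.502 0.328 0.801
outer loop
vertex 0.958 -1.129 -2.353
vertex 1.335 -0.9 -2.683
vertex 0.794 -0.45 -2.528
endloop
endfacet
facet normal -0.503 -0.327 -0.800
outer loop
vertex 0.566 -1.4 -3.908
vertex 0.026 -0.95 -3.752
vertex 0.626 -0.907 -4.147
endloop
endfacet
facet normal 0.858 -0.305 -0.414
outer loop
vertex 0.566 -1.4 -3.908
vertex 0.626 -0.907 -4.147
vertex 1.335 -0.9 -2.683
endloop
endfacet
facet normal 0.858 -0.305 -0.414
outer loop
vertex 1.335 -0.9 -2.683
vertex 0.626 -0.907 -4.147
vertex 1.395 -0.407 -2.922
endloop
endfacet
facet normal 0.502 0.327 0.801
outer loop
vertex 1.335 -0.9 -2.683
vertex 1.395 -0.407 -2.922
vertex 0.794 -0.45 -2.528
endloop
endfacet
facet normal -0.628 0.720 -0.296
outer loop
vertex -3.454 -3.661 -2.537
vertex -2.942 -2.818 -1.572
vertex -2.825 -3.358 -3.136
endloop
endfacet
facet normal -0.371 -0.611 -0.699
outer loop
vertex -2.298 -3.962 -2.888
vertex -3.454 -3.661 -2.537
vertex -2.825 -3.358 -3.136
endloop
endfacet
facet normal -0.629 0.719 -0.295
outer loop
vertex -2.825 -3.358 -3.136
vertex -2.942 -2.818 -1.572
vertex -2.313 -2.514 -2.171
endloop
endfacet
facet normal 0.684 0.329 -0.651
outer loop
vertex -2.313 -2.514 -2.171
vertex -2.298 -3.962 -2.888
vertex -2.825 -3.358 -3.136
endloop
endfacet
facet normal -0.684 -0.330 0.651
outer loop
vertex -3.454 -3.661 -2.537
vertex -2.415 -3.422 -1.324
vertex -2.942 -2.818 -1.572
endloop
endfacet
facet normal -0.371 -0.610 -0.700
outer loop
vertex -2.927 -4.266 -2.289
vertex -3.454 -3.661 -2.537
vertex -2.298 -3.962 -2.888
endloop
endfacet
facet normal -0.684 -0.329 0.651
outer loop
vertex -2.927 -4.266 -2.289
vertex -2.415 -3.422 -1.324
vertex -3.454 -3.661 -2.537
endloop
endfacet
facet normal 0.371 0.611 0.699
outer loop
vertex -2.942 -2.818 -1.572
vertex -2.415 -3.422 -1.324
vertex -2.313 -2.514 -2.171
endloop
endfacet
facet normal 0.684 0.329 -0.651
outer loop
vertex -1.786 -3.119 -1.923
vertex -2.298 -3.962 -2.888
vertex -2.313 -2.514 -2.171
endloop
endfacet
facet normal 0.372 0.611 0.699
outer loop
vertex -2.313 -2.514 -2.171
vertex -2.415 -3.422 -1.324
vertex -1.786 -3.119 -1.923
endloop
endfacet
facet normal 0.629 -0.720 0.295
outer loop
vertex -1.786 -3.119 -1.923
vertex -2.927 -4.266 -2.289
vertex -2.298 -3.962 -2.888
endloop
endfacet
facet normal 0.628 -0.719 0.296
outer loop
vertex -2.415 -3.422 -1.324
vertex -2.927 -4.266 -2.289
vertex -1.786 -3.119 -1.923
endloop
endfacet

endsolid


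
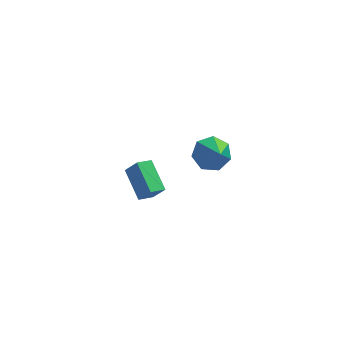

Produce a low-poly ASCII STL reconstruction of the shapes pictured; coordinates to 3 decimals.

solid 
facet normal -0.208 0.696 -0.687
outer loop
vertex 1.648 -0.794 2.641
vertex 0.873 -1.292 2.371
vertex 0.942 -0.609 3.042
endloop
endfacet
facet normal 0.530 0.331 0.781
outer loop
vertex 1.648 -0.794 2.641
vertex 0.942 -0.609 3.042
vertex 1.267 -2.608 3.669
endloop
endfacet
facet normal -0.208 0.696 -0.687
outer loop
vertex 0.942 -0.609 3.042
vertex 0.873 -1.292 2.371
vertex 0.184 -0.938 2.938
endloop
endfacet
facet normal -0.239 0.255 0.937
outer loop
vertex 0.942 -0.609 3.042
vertex 0.184 -0.938 2.938
vertex 1.267 -2.608 3.669
endloop
endfacet
facet normal -0.208 0.696 -0.687
outer loop
vertex 0.184 -0.938 2.938
vertex 0.873 -1.292 2.371
vertex -0.055 -1.534 2.407
endloop
endfacet
facet normal -0.763 -0.231 0.603
outer loop
vertex 0.184 -0.938 2.938
vertex -0.055 -1.534 2.407
vertex 1.267 -2.608 3.669
endloop
endfacet
facet normal -0.208 0.696 -0.687
outer loop
vertex -0.055 -1.534 2.407
vertex 0.873 -1.292 2.371
vertex 0.405 -1.947 1.849
endloop
endfacet
facet normal -0.647 -0.762 0.030
outer loop
vertex -0.055 -1.534 2.407
vertex 0.405 -1.947 1.849
vertex 1.267 -2.608 3.669
endloop
endfacet
facet normal -0.208 0.696 -0.687
outer loop
vertex 0.405 -1.947 1.849
vertex 0.873 -1.292 2.371
vertex 1.218 -1.867 1.684
endloop
endfacet
facet normal 0.021 -0.936 -0.350
outer loop
vertex 0.405 -1.947 1.849
vertex 1.218 -1.867 1.684
vertex 1.267 -2.608 3.669
endloop
endfacet
facet normal -0.208 0.696 -0.687
outer loop
vertex 1.218 -1.867 1.684
vertex 0.873 -1.292 2.371
vertex 1.771 -1.354 2.036
endloop
endfacet
facet normal 0.739 -0.625 -0.251
outer loop
vertex 1.218 -1.867 1.684
vertex 1.771 -1.354 2.036
vertex 1.267 -2.608 3.669
endloop
endfacet
facet normal -0.208 0.696 -0.687
outer loop
vertex 1.771 -1.354 2.036
vertex 0.873 -1.292 2.371
vertex 1.648 -0.794 2.641
endloop
endfacet
facet normal 0.966 -0.060 0.252
outer loop
vertex 1.771 -1.354 2.036
vertex 1.648 -0.794 2.641
vertex 1.267 -2.608 3.669
endloop
endfacet
facet normal -0.735 -0.571 0.366
outer loop
vertex -2.754 2.41 -2.225
vertex -3.371 2.638 -3.107
vertex -2.04 0.925 -3.109
endloop
endfacet
facet normal 0.561 -0.208 0.802
outer loop
vertex -1.349 1.462 -3.453
vertex -2.754 2.41 -2.225
vertex -2.04 0.925 -3.109
endloop
endfacet
facet normal -0.735 -0.571 0.366
outer loop
vertex -2.04 0.925 -3.109
vertex -3.371 2.638 -3.107
vertex -2.657 1.153 -3.991
endloop
endfacet
facet normal 0.382 -0.794 -0.473
outer loop
vertex -2.657 1.153 -3.991
vertex -1.349 1.462 -3.453
vertex -2.04 0.925 -3.109
endloop
endfacet
facet normal -0.382 0.794 0.473
outer loop
vertex -2.754 2.41 -2.225
vertex -2.68 3.175 -3.451
vertex -3.371 2.638 -3.107
endloop
endfacet
facet normal 0.561 -0.208 0.802
outer loop
vertex -2.063 2.947 -2.569
vertex -2.754 2.41 -2.225
vertex -1.349 1.462 -3.453
endloop
endfacet
facet normal -0.382 0.794 0.473
outer loop
vertex -2.063 2.947 -2.569
vertex -2.68 3.175 -3.451
vertex -2.754 2.41 -2.225
endloop
endfacet
facet normal -0.561 0.208 -0.802
outer loop
vertex -3.371 2.638 -3.107
vertex -2.68 3.175 -3.451
vertex -2.657 1.153 -3.991
endloop
endfacet
facet normal 0.382 -0.794 -0.473
outer loop
vertex -1.966 1.69 -4.335
vertex -1.349 1.462 -3.453
vertex -2.657 1.153 -3.991
endloop
endfacet
facet normal -0.561 0.208 -0.802
outer loop
vertex -2.657 1.153 -3.991
vertex -2.68 3.175 -3.451
vertex -1.966 1.69 -4.335
endloop
endfacet
facet normal 0.735 0.571 -0.366
outer loop
vertex -1.966 1.69 -4.335
vertex -2.063 2.947 -2.569
vertex -1.349 1.462 -3.453
endloop
endfacet
facet normal 0.735 0.571 -0.366
outer loop
vertex -2.68 3.175 -3.451
vertex -2.063 2.947 -2.569
vertex -1.966 1.69 -4.335
endloop
endfacet

endsolid


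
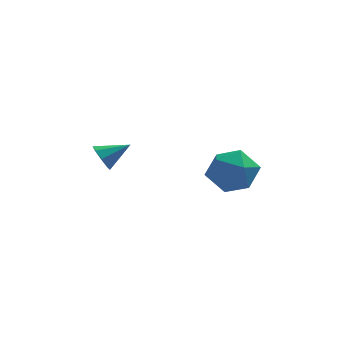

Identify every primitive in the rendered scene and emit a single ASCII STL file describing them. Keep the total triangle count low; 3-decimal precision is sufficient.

solid 
facet normal -0.867 -0.197 -0.458
outer loop
vertex -3.167 -0.906 -1.3
vertex -3.511 -0.702 -0.737
vertex -3.28 -0.39 -1.308
endloop
endfacet
facet normal 0.779 0.161 -0.606
outer loop
vertex -3.167 -0.906 -1.3
vertex -3.28 -0.39 -1.308
vertex -2.349 -0.438 -0.123
endloop
endfacet
facet normal -0.867 -0.196 -0.458
outer loop
vertex -3.28 -0.39 -1.308
vertex -3.511 -0.702 -0.737
vertex -3.528 -0.057 -0.981
endloop
endfacet
facet normal 0.523 0.763 -0.380
outer loop
vertex -3.28 -0.39 -1.308
vertex -3.528 -0.057 -0.981
vertex -2.349 -0.438 -0.123
endloop
endfacet
facet normal -0.867 -0.196 -0.458
outer loop
vertex -3.528 -0.057 -0.981
vertex -3.511 -0.702 -0.737
vertex -3.766 -0.101 -0.512
endloop
endfacet
facet normal 0.180 0.967 0.182
outer loop
vertex -3.528 -0.057 -0.981
vertex -3.766 -0.101 -0.512
vertex -2.349 -0.438 -0.123
endloop
endfacet
facet normal -0.867 -0.197 -0.458
outer loop
vertex -3.766 -0.101 -0.512
vertex -3.511 -0.702 -0.737
vertex -3.854 -0.497 -0.175
endloop
endfacet
facet normal -0.052 0.654 0.755
outer loop
vertex -3.766 -0.101 -0.512
vertex -3.854 -0.497 -0.175
vertex -2.349 -0.438 -0.123
endloop
endfacet
facet normal -0.867 -0.195 -0.458
outer loop
vertex -3.854 -0.497 -0.175
vertex -3.511 -0.702 -0.737
vertex -3.742 -1.013 -0.167
endloop
endfacet
facet normal -0.035 0.008 0.999
outer loop
vertex -3.854 -0.497 -0.175
vertex -3.742 -1.013 -0.167
vertex -2.349 -0.438 -0.123
endloop
endfacet
facet normal -0.867 -0.196 -0.458
outer loop
vertex -3.742 -1.013 -0.167
vertex -3.511 -0.702 -0.737
vertex -3.494 -1.347 -0.493
endloop
endfacet
facet normal 0.220 -0.593 0.775
outer loop
vertex -3.742 -1.013 -0.167
vertex -3.494 -1.347 -0.493
vertex -2.349 -0.438 -0.123
endloop
endfacet
facet normal -0.867 -0.196 -0.459
outer loop
vertex -3.494 -1.347 -0.493
vertex -3.511 -0.702 -0.737
vertex -3.256 -1.302 -0.962
endloop
endfacet
facet normal 0.565 -0.798 0.210
outer loop
vertex -3.494 -1.347 -0.493
vertex -3.256 -1.302 -0.962
vertex -2.349 -0.438 -0.123
endloop
endfacet
facet normal -0.867 -0.196 -0.458
outer loop
vertex -3.256 -1.302 -0.962
vertex -3.511 -0.702 -0.737
vertex -3.167 -0.906 -1.3
endloop
endfacet
facet normal 0.796 -0.486 -0.360
outer loop
vertex -3.256 -1.302 -0.962
vertex -3.167 -0.906 -1.3
vertex -2.349 -0.438 -0.123
endloop
endfacet
facet normal -0.357 0.249 0.900
outer loop
vertex 1.068 -1.252 -0.305
vertex 1.003 -2.392 -0.016
vertex 1.986 -1.784 0.206
endloop
endfacet
facet normal 0.076 0.756 0.650
outer loop
vertex 1.068 -1.252 -0.305
vertex 1.986 -1.784 0.206
vertex 2.161 -1.035 -0.686
endloop
endfacet
facet normal -0.186 0.982 0.025
outer loop
vertex 1.068 -1.252 -0.305
vertex 2.161 -1.035 -0.686
vertex 1.285 -1.181 -1.46
endloop
endfacet
facet normal -0.782 0.614 -0.109
outer loop
vertex 1.068 -1.252 -0.305
vertex 1.285 -1.181 -1.46
vertex 0.569 -2.019 -1.046
endloop
endfacet
facet normal -0.888 0.160 0.432
outer loop
vertex 1.068 -1.252 -0.305
vertex 0.569 -2.019 -1.046
vertex 1.003 -2.392 -0.016
endloop
endfacet
facet normal 0.714 0.460 0.527
outer loop
vertex 2.161 -1.035 -0.686
vertex 1.986 -1.784 0.206
vertex 2.771 -2.041 -0.634
endloop
endfacet
facet normal 0.013 -0.362 0.932
outer loop
vertex 1.986 -1.784 0.206
vertex 1.003 -2.392 -0.016
vertex 2.055 -2.879 -0.22
endloop
endfacet
facet normal -0.846 -0.504 0.174
outer loop
vertex 1.003 -2.392 -0.016
vertex 0.569 -2.019 -1.046
vertex 1.179 -3.025 -0.994
endloop
endfacet
facet normal -0.675 0.230 -0.701
outer loop
vertex 0.569 -2.019 -1.046
vertex 1.285 -1.181 -1.46
vertex 1.354 -2.276 -1.886
endloop
endfacet
facet normal 0.289 0.827 -0.483
outer loop
vertex 1.285 -1.181 -1.46
vertex 2.161 -1.035 -0.686
vertex 2.337 -1.668 -1.664
endloop
endfacet
facet normal 0.782 -0.614 0.109
outer loop
vertex 2.272 -2.808 -1.375
vertex 2.771 -2.041 -0.634
vertex 2.055 -2.879 -0.22
endloop
endfacet
facet normal 0.186 -0.982 -0.025
outer loop
vertex 2.272 -2.808 -1.375
vertex 2.055 -2.879 -0.22
vertex 1.179 -3.025 -0.994
endloop
endfacet
facet normal -0.076 -0.756 -0.650
outer loop
vertex 2.272 -2.808 -1.375
vertex 1.179 -3.025 -0.994
vertex 1.354 -2.276 -1.886
endloop
endfacet
facet normal 0.357 -0.249 -0.900
outer loop
vertex 2.272 -2.808 -1.375
vertex 1.354 -2.276 -1.886
vertex 2.337 -1.668 -1.664
endloop
endfacet
facet normal 0.888 -0.160 -0.432
outer loop
vertex 2.272 -2.808 -1.375
vertex 2.337 -1.668 -1.664
vertex 2.771 -2.041 -0.634
endloop
endfacet
facet normal 0.675 -0.230 0.701
outer loop
vertex 2.055 -2.879 -0.22
vertex 2.771 -2.041 -0.634
vertex 1.986 -1.784 0.206
endloop
endfacet
facet normal -0.289 -0.827 0.483
outer loop
vertex 1.179 -3.025 -0.994
vertex 2.055 -2.879 -0.22
vertex 1.003 -2.392 -0.016
endloop
endfacet
facet normal -0.714 -0.460 -0.527
outer loop
vertex 1.354 -2.276 -1.886
vertex 1.179 -3.025 -0.994
vertex 0.569 -2.019 -1.046
endloop
endfacet
facet normal -0.013 0.362 -0.932
outer loop
vertex 2.337 -1.668 -1.664
vertex 1.354 -2.276 -1.886
vertex 1.285 -1.181 -1.46
endloop
endfacet
facet normal 0.846 0.504 -0.174
outer loop
vertex 2.771 -2.041 -0.634
vertex 2.337 -1.668 -1.664
vertex 2.161 -1.035 -0.686
endloop
endfacet

endsolid


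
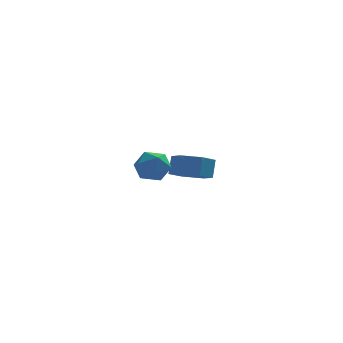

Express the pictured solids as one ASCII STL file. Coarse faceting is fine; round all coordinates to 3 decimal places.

solid 
facet normal -0.601 0.678 0.423
outer loop
vertex -2.352 -2.196 2.825
vertex -3.072 -2.739 2.672
vertex -2.603 -2.811 3.453
endloop
endfacet
facet normal 0.052 0.703 0.709
outer loop
vertex -2.352 -2.196 2.825
vertex -2.603 -2.811 3.453
vertex -1.717 -2.686 3.264
endloop
endfacet
facet normal 0.517 0.836 0.185
outer loop
vertex -2.352 -2.196 2.825
vertex -1.717 -2.686 3.264
vertex -1.639 -2.535 2.365
endloop
endfacet
facet normal 0.150 0.893 -0.425
outer loop
vertex -2.352 -2.196 2.825
vertex -1.639 -2.535 2.365
vertex -2.476 -2.568 1.999
endloop
endfacet
facet normal -0.540 0.795 -0.277
outer loop
vertex -2.352 -2.196 2.825
vertex -2.476 -2.568 1.999
vertex -3.072 -2.739 2.672
endloop
endfacet
facet normal 0.200 0.058 0.978
outer loop
vertex -1.717 -2.686 3.264
vertex -2.603 -2.811 3.453
vertex -2.044 -3.532 3.381
endloop
endfacet
facet normal -0.857 0.016 0.516
outer loop
vertex -2.603 -2.811 3.453
vertex -3.072 -2.739 2.672
vertex -2.881 -3.565 3.015
endloop
endfacet
facet normal -0.758 0.207 -0.618
outer loop
vertex -3.072 -2.739 2.672
vertex -2.476 -2.568 1.999
vertex -2.803 -3.414 2.116
endloop
endfacet
facet normal 0.361 0.365 -0.858
outer loop
vertex -2.476 -2.568 1.999
vertex -1.639 -2.535 2.365
vertex -1.917 -3.289 1.927
endloop
endfacet
facet normal 0.953 0.274 0.129
outer loop
vertex -1.639 -2.535 2.365
vertex -1.717 -2.686 3.264
vertex -1.448 -3.361 2.708
endloop
endfacet
facet normal -0.150 -0.893 0.425
outer loop
vertex -2.168 -3.904 2.555
vertex -2.044 -3.532 3.381
vertex -2.881 -3.565 3.015
endloop
endfacet
facet normal -0.517 -0.836 -0.185
outer loop
vertex -2.168 -3.904 2.555
vertex -2.881 -3.565 3.015
vertex -2.803 -3.414 2.116
endloop
endfacet
facet normal -0.052 -0.703 -0.709
outer loop
vertex -2.168 -3.904 2.555
vertex -2.803 -3.414 2.116
vertex -1.917 -3.289 1.927
endloop
endfacet
facet normal 0.601 -0.678 -0.423
outer loop
vertex -2.168 -3.904 2.555
vertex -1.917 -3.289 1.927
vertex -1.448 -3.361 2.708
endloop
endfacet
facet normal 0.540 -0.795 0.277
outer loop
vertex -2.168 -3.904 2.555
vertex -1.448 -3.361 2.708
vertex -2.044 -3.532 3.381
endloop
endfacet
facet normal -0.361 -0.365 0.858
outer loop
vertex -2.881 -3.565 3.015
vertex -2.044 -3.532 3.381
vertex -2.603 -2.811 3.453
endloop
endfacet
facet normal -0.953 -0.274 -0.129
outer loop
vertex -2.803 -3.414 2.116
vertex -2.881 -3.565 3.015
vertex -3.072 -2.739 2.672
endloop
endfacet
facet normal -0.200 -0.058 -0.978
outer loop
vertex -1.917 -3.289 1.927
vertex -2.803 -3.414 2.116
vertex -2.476 -2.568 1.999
endloop
endfacet
facet normal 0.857 -0.016 -0.516
outer loop
vertex -1.448 -3.361 2.708
vertex -1.917 -3.289 1.927
vertex -1.639 -2.535 2.365
endloop
endfacet
facet normal 0.758 -0.207 0.618
outer loop
vertex -2.044 -3.532 3.381
vertex -1.448 -3.361 2.708
vertex -1.717 -2.686 3.264
endloop
endfacet
facet normal -0.139 -0.416 -0.899
outer loop
vertex 0.257 2.983 -0.283
vertex -0.386 2.283 0.14
vertex -0.761 3.185 -0.219
endloop
endfacet
facet normal 0.149 0.889 -0.434
outer loop
vertex 0.257 2.983 -0.283
vertex -0.761 3.185 -0.219
vertex 0.409 3.436 0.697
endloop
endfacet
facet normal 0.149 0.889 -0.434
outer loop
vertex 0.409 3.436 0.697
vertex -0.761 3.185 -0.219
vertex -0.609 3.638 0.761
endloop
endfacet
facet normal 0.139 0.416 0.899
outer loop
vertex 0.409 3.436 0.697
vertex -0.609 3.638 0.761
vertex -0.234 2.737 1.12
endloop
endfacet
facet normal -0.139 -0.416 -0.899
outer loop
vertex -0.761 3.185 -0.219
vertex -0.386 2.283 0.14
vertex -1.404 2.486 0.204
endloop
endfacet
facet normal -0.773 0.613 -0.163
outer loop
vertex -0.761 3.185 -0.219
vertex -1.404 2.486 0.204
vertex -0.609 3.638 0.761
endloop
endfacet
facet normal -0.773 0.613 -0.163
outer loop
vertex -0.609 3.638 0.761
vertex -1.404 2.486 0.204
vertex -1.252 2.939 1.184
endloop
endfacet
facet normal 0.139 0.416 0.899
outer loop
vertex -0.609 3.638 0.761
vertex -1.252 2.939 1.184
vertex -0.234 2.737 1.12
endloop
endfacet
facet normal -0.139 -0.416 -0.899
outer loop
vertex -1.404 2.486 0.204
vertex -0.386 2.283 0.14
vertex -1.029 1.584 0.563
endloop
endfacet
facet normal -0.922 -0.276 0.271
outer loop
vertex -1.404 2.486 0.204
vertex -1.029 1.584 0.563
vertex -1.252 2.939 1.184
endloop
endfacet
facet normal -0.922 -0.276 0.271
outer loop
vertex -1.252 2.939 1.184
vertex -1.029 1.584 0.563
vertex -0.877 2.037 1.543
endloop
endfacet
facet normal 0.139 0.416 0.899
outer loop
vertex -1.252 2.939 1.184
vertex -0.877 2.037 1.543
vertex -0.234 2.737 1.12
endloop
endfacet
facet normal -0.139 -0.416 -0.899
outer loop
vertex -1.029 1.584 0.563
vertex -0.386 2.283 0.14
vertex -0.011 1.382 0.499
endloop
endfacet
facet normal -0.149 -0.889 0.434
outer loop
vertex -1.029 1.584 0.563
vertex -0.011 1.382 0.499
vertex -0.877 2.037 1.543
endloop
endfacet
facet normal -0.149 -0.889 0.434
outer loop
vertex -0.877 2.037 1.543
vertex -0.011 1.382 0.499
vertex 0.141 1.835 1.479
endloop
endfacet
facet normal 0.139 0.416 0.899
outer loop
vertex -0.877 2.037 1.543
vertex 0.141 1.835 1.479
vertex -0.234 2.737 1.12
endloop
endfacet
facet normal -0.139 -0.416 -0.899
outer loop
vertex -0.011 1.382 0.499
vertex -0.386 2.283 0.14
vertex 0.632 2.081 0.076
endloop
endfacet
facet normal 0.773 -0.613 0.163
outer loop
vertex -0.011 1.382 0.499
vertex 0.632 2.081 0.076
vertex 0.141 1.835 1.479
endloop
endfacet
facet normal 0.773 -0.613 0.163
outer loop
vertex 0.141 1.835 1.479
vertex 0.632 2.081 0.076
vertex 0.784 2.534 1.056
endloop
endfacet
facet normal 0.139 0.416 0.899
outer loop
vertex 0.141 1.835 1.479
vertex 0.784 2.534 1.056
vertex -0.234 2.737 1.12
endloop
endfacet
facet normal -0.139 -0.416 -0.899
outer loop
vertex 0.632 2.081 0.076
vertex -0.386 2.283 0.14
vertex 0.257 2.983 -0.283
endloop
endfacet
facet normal 0.922 0.276 -0.271
outer loop
vertex 0.632 2.081 0.076
vertex 0.257 2.983 -0.283
vertex 0.784 2.534 1.056
endloop
endfacet
facet normal 0.922 0.276 -0.271
outer loop
vertex 0.784 2.534 1.056
vertex 0.257 2.983 -0.283
vertex 0.409 3.436 0.697
endloop
endfacet
facet normal 0.139 0.416 0.899
outer loop
vertex 0.784 2.534 1.056
vertex 0.409 3.436 0.697
vertex -0.234 2.737 1.12
endloop
endfacet

endsolid


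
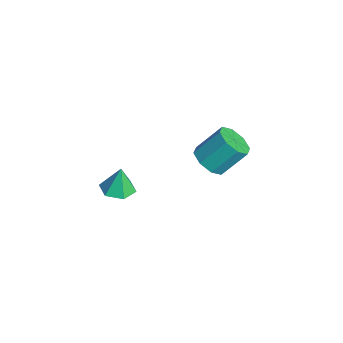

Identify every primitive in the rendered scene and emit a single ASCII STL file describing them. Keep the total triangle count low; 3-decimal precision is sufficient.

solid 
facet normal -0.057 -0.676 -0.735
outer loop
vertex -2.479 2.291 0.438
vertex -3.229 1.956 0.805
vertex -3.049 2.597 0.201
endloop
endfacet
facet normal 0.559 0.588 -0.585
outer loop
vertex -2.479 2.291 0.438
vertex -3.049 2.597 0.201
vertex -2.381 3.44 1.687
endloop
endfacet
facet normal 0.559 0.588 -0.585
outer loop
vertex -2.381 3.44 1.687
vertex -3.049 2.597 0.201
vertex -2.951 3.746 1.45
endloop
endfacet
facet normal 0.058 0.676 0.735
outer loop
vertex -2.381 3.44 1.687
vertex -2.951 3.746 1.45
vertex -3.131 3.104 2.055
endloop
endfacet
facet normal -0.058 -0.676 -0.735
outer loop
vertex -3.049 2.597 0.201
vertex -3.229 1.956 0.805
vertex -3.724 2.528 0.318
endloop
endfacet
facet normal -0.188 0.730 -0.657
outer loop
vertex -3.049 2.597 0.201
vertex -3.724 2.528 0.318
vertex -2.951 3.746 1.45
endloop
endfacet
facet normal -0.188 0.730 -0.657
outer loop
vertex -2.951 3.746 1.45
vertex -3.724 2.528 0.318
vertex -3.626 3.677 1.567
endloop
endfacet
facet normal 0.058 0.676 0.735
outer loop
vertex -2.951 3.746 1.45
vertex -3.626 3.677 1.567
vertex -3.131 3.104 2.055
endloop
endfacet
facet normal -0.058 -0.676 -0.735
outer loop
vertex -3.724 2.528 0.318
vertex -3.229 1.956 0.805
vertex -4.109 2.123 0.721
endloop
endfacet
facet normal -0.827 0.444 -0.344
outer loop
vertex -3.724 2.528 0.318
vertex -4.109 2.123 0.721
vertex -3.626 3.677 1.567
endloop
endfacet
facet normal -0.827 0.444 -0.344
outer loop
vertex -3.626 3.677 1.567
vertex -4.109 2.123 0.721
vertex -4.011 3.272 1.97
endloop
endfacet
facet normal 0.058 0.676 0.735
outer loop
vertex -3.626 3.677 1.567
vertex -4.011 3.272 1.97
vertex -3.131 3.104 2.055
endloop
endfacet
facet normal -0.058 -0.676 -0.735
outer loop
vertex -4.109 2.123 0.721
vertex -3.229 1.956 0.805
vertex -3.979 1.62 1.173
endloop
endfacet
facet normal -0.980 -0.101 0.170
outer loop
vertex -4.109 2.123 0.721
vertex -3.979 1.62 1.173
vertex -4.011 3.272 1.97
endloop
endfacet
facet normal -0.980 -0.101 0.170
outer loop
vertex -4.011 3.272 1.97
vertex -3.979 1.62 1.173
vertex -3.881 2.769 2.422
endloop
endfacet
facet normal 0.058 0.676 0.735
outer loop
vertex -4.011 3.272 1.97
vertex -3.881 2.769 2.422
vertex -3.131 3.104 2.055
endloop
endfacet
facet normal -0.058 -0.676 -0.735
outer loop
vertex -3.979 1.62 1.173
vertex -3.229 1.956 0.805
vertex -3.409 1.314 1.41
endloop
endfacet
facet normal -0.559 -0.588 0.585
outer loop
vertex -3.979 1.62 1.173
vertex -3.409 1.314 1.41
vertex -3.881 2.769 2.422
endloop
endfacet
facet normal -0.559 -0.588 0.585
outer loop
vertex -3.881 2.769 2.422
vertex -3.409 1.314 1.41
vertex -3.311 2.463 2.659
endloop
endfacet
facet normal 0.057 0.676 0.735
outer loop
vertex -3.881 2.769 2.422
vertex -3.311 2.463 2.659
vertex -3.131 3.104 2.055
endloop
endfacet
facet normal -0.058 -0.676 -0.735
outer loop
vertex -3.409 1.314 1.41
vertex -3.229 1.956 0.805
vertex -2.734 1.383 1.293
endloop
endfacet
facet normal 0.188 -0.730 0.657
outer loop
vertex -3.409 1.314 1.41
vertex -2.734 1.383 1.293
vertex -3.311 2.463 2.659
endloop
endfacet
facet normal 0.188 -0.730 0.657
outer loop
vertex -3.311 2.463 2.659
vertex -2.734 1.383 1.293
vertex -2.636 2.532 2.542
endloop
endfacet
facet normal 0.058 0.676 0.735
outer loop
vertex -3.311 2.463 2.659
vertex -2.636 2.532 2.542
vertex -3.131 3.104 2.055
endloop
endfacet
facet normal -0.058 -0.676 -0.735
outer loop
vertex -2.734 1.383 1.293
vertex -3.229 1.956 0.805
vertex -2.349 1.788 0.89
endloop
endfacet
facet normal 0.827 -0.444 0.344
outer loop
vertex -2.734 1.383 1.293
vertex -2.349 1.788 0.89
vertex -2.636 2.532 2.542
endloop
endfacet
facet normal 0.827 -0.444 0.344
outer loop
vertex -2.636 2.532 2.542
vertex -2.349 1.788 0.89
vertex -2.251 2.937 2.139
endloop
endfacet
facet normal 0.058 0.676 0.735
outer loop
vertex -2.636 2.532 2.542
vertex -2.251 2.937 2.139
vertex -3.131 3.104 2.055
endloop
endfacet
facet normal -0.058 -0.676 -0.735
outer loop
vertex -2.349 1.788 0.89
vertex -3.229 1.956 0.805
vertex -2.479 2.291 0.438
endloop
endfacet
facet normal 0.980 0.101 -0.170
outer loop
vertex -2.349 1.788 0.89
vertex -2.479 2.291 0.438
vertex -2.251 2.937 2.139
endloop
endfacet
facet normal 0.980 0.101 -0.170
outer loop
vertex -2.251 2.937 2.139
vertex -2.479 2.291 0.438
vertex -2.381 3.44 1.687
endloop
endfacet
facet normal 0.058 0.676 0.735
outer loop
vertex -2.251 2.937 2.139
vertex -2.381 3.44 1.687
vertex -3.131 3.104 2.055
endloop
endfacet
facet normal 0.048 -0.142 -0.989
outer loop
vertex -0.372 -2.665 2.364
vertex -1.17 -2.71 2.332
vertex -0.805 -2.003 2.248
endloop
endfacet
facet normal 0.714 0.544 0.440
outer loop
vertex -0.372 -2.665 2.364
vertex -0.805 -2.003 2.248
vertex -1.23 -2.53 3.588
endloop
endfacet
facet normal 0.048 -0.142 -0.989
outer loop
vertex -0.805 -2.003 2.248
vertex -1.17 -2.71 2.332
vertex -1.603 -2.048 2.216
endloop
endfacet
facet normal -0.067 0.936 0.347
outer loop
vertex -0.805 -2.003 2.248
vertex -1.603 -2.048 2.216
vertex -1.23 -2.53 3.588
endloop
endfacet
facet normal 0.048 -0.142 -0.989
outer loop
vertex -1.603 -2.048 2.216
vertex -1.17 -2.71 2.332
vertex -1.968 -2.755 2.3
endloop
endfacet
facet normal -0.803 0.460 0.380
outer loop
vertex -1.603 -2.048 2.216
vertex -1.968 -2.755 2.3
vertex -1.23 -2.53 3.588
endloop
endfacet
facet normal 0.048 -0.142 -0.989
outer loop
vertex -1.968 -2.755 2.3
vertex -1.17 -2.71 2.332
vertex -1.534 -3.417 2.416
endloop
endfacet
facet normal -0.759 -0.409 0.506
outer loop
vertex -1.968 -2.755 2.3
vertex -1.534 -3.417 2.416
vertex -1.23 -2.53 3.588
endloop
endfacet
facet normal 0.047 -0.142 -0.989
outer loop
vertex -1.534 -3.417 2.416
vertex -1.17 -2.71 2.332
vertex -0.736 -3.373 2.448
endloop
endfacet
facet normal 0.020 -0.800 0.600
outer loop
vertex -1.534 -3.417 2.416
vertex -0.736 -3.373 2.448
vertex -1.23 -2.53 3.588
endloop
endfacet
facet normal 0.048 -0.142 -0.989
outer loop
vertex -0.736 -3.373 2.448
vertex -1.17 -2.71 2.332
vertex -0.372 -2.665 2.364
endloop
endfacet
facet normal 0.758 -0.322 0.567
outer loop
vertex -0.736 -3.373 2.448
vertex -0.372 -2.665 2.364
vertex -1.23 -2.53 3.588
endloop
endfacet

endsolid


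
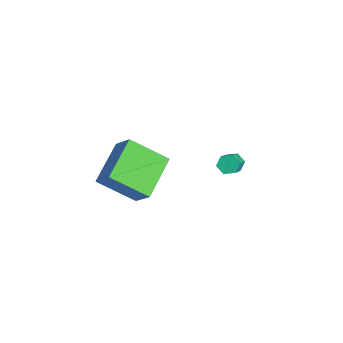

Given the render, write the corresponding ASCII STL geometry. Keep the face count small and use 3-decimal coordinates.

solid 
facet normal -0.681 0.409 -0.608
outer loop
vertex 3.005 1.936 1.615
vertex 2.624 1.748 1.915
vertex 2.821 2.219 2.011
endloop
endfacet
facet normal 0.643 0.732 -0.225
outer loop
vertex 3.005 1.936 1.615
vertex 2.821 2.219 2.011
vertex 4.358 1.121 2.826
endloop
endfacet
facet normal 0.643 0.732 -0.225
outer loop
vertex 4.358 1.121 2.826
vertex 2.821 2.219 2.011
vertex 4.174 1.404 3.222
endloop
endfacet
facet normal 0.679 -0.410 0.609
outer loop
vertex 4.358 1.121 2.826
vertex 4.174 1.404 3.222
vertex 3.976 0.932 3.125
endloop
endfacet
facet normal -0.680 0.409 -0.609
outer loop
vertex 2.821 2.219 2.011
vertex 2.624 1.748 1.915
vertex 2.44 2.03 2.31
endloop
endfacet
facet normal 0.014 0.837 0.547
outer loop
vertex 2.821 2.219 2.011
vertex 2.44 2.03 2.31
vertex 4.174 1.404 3.222
endloop
endfacet
facet normal 0.014 0.837 0.547
outer loop
vertex 4.174 1.404 3.222
vertex 2.44 2.03 2.31
vertex 3.793 1.215 3.521
endloop
endfacet
facet normal 0.680 -0.410 0.607
outer loop
vertex 4.174 1.404 3.222
vertex 3.793 1.215 3.521
vertex 3.976 0.932 3.125
endloop
endfacet
facet normal -0.679 0.410 -0.609
outer loop
vertex 2.44 2.03 2.31
vertex 2.624 1.748 1.915
vertex 2.242 1.559 2.214
endloop
endfacet
facet normal -0.627 0.106 0.772
outer loop
vertex 2.44 2.03 2.31
vertex 2.242 1.559 2.214
vertex 3.793 1.215 3.521
endloop
endfacet
facet normal -0.627 0.106 0.772
outer loop
vertex 3.793 1.215 3.521
vertex 2.242 1.559 2.214
vertex 3.595 0.744 3.425
endloop
endfacet
facet normal 0.681 -0.410 0.607
outer loop
vertex 3.793 1.215 3.521
vertex 3.595 0.744 3.425
vertex 3.976 0.932 3.125
endloop
endfacet
facet normal -0.679 0.410 -0.609
outer loop
vertex 2.242 1.559 2.214
vertex 2.624 1.748 1.915
vertex 2.426 1.276 1.818
endloop
endfacet
facet normal -0.643 -0.732 0.225
outer loop
vertex 2.242 1.559 2.214
vertex 2.426 1.276 1.818
vertex 3.595 0.744 3.425
endloop
endfacet
facet normal -0.643 -0.732 0.225
outer loop
vertex 3.595 0.744 3.425
vertex 2.426 1.276 1.818
vertex 3.779 0.461 3.029
endloop
endfacet
facet normal 0.681 -0.409 0.608
outer loop
vertex 3.595 0.744 3.425
vertex 3.779 0.461 3.029
vertex 3.976 0.932 3.125
endloop
endfacet
facet normal -0.680 0.410 -0.607
outer loop
vertex 2.426 1.276 1.818
vertex 2.624 1.748 1.915
vertex 2.807 1.465 1.519
endloop
endfacet
facet normal -0.014 -0.837 -0.547
outer loop
vertex 2.426 1.276 1.818
vertex 2.807 1.465 1.519
vertex 3.779 0.461 3.029
endloop
endfacet
facet normal -0.014 -0.837 -0.547
outer loop
vertex 3.779 0.461 3.029
vertex 2.807 1.465 1.519
vertex 4.16 0.65 2.73
endloop
endfacet
facet normal 0.680 -0.409 0.609
outer loop
vertex 3.779 0.461 3.029
vertex 4.16 0.65 2.73
vertex 3.976 0.932 3.125
endloop
endfacet
facet normal -0.681 0.410 -0.607
outer loop
vertex 2.807 1.465 1.519
vertex 2.624 1.748 1.915
vertex 3.005 1.936 1.615
endloop
endfacet
facet normal 0.627 -0.106 -0.772
outer loop
vertex 2.807 1.465 1.519
vertex 3.005 1.936 1.615
vertex 4.16 0.65 2.73
endloop
endfacet
facet normal 0.627 -0.106 -0.772
outer loop
vertex 4.16 0.65 2.73
vertex 3.005 1.936 1.615
vertex 4.358 1.121 2.826
endloop
endfacet
facet normal 0.679 -0.410 0.609
outer loop
vertex 4.16 0.65 2.73
vertex 4.358 1.121 2.826
vertex 3.976 0.932 3.125
endloop
endfacet
facet normal -0.636 0.642 0.428
outer loop
vertex 2.155 -3.471 4.41
vertex 3.071 -3.187 5.346
vertex 2.89 -1.96 3.235
endloop
endfacet
facet normal -0.683 -0.211 -0.699
outer loop
vertex 4.289 -3.373 2.294
vertex 2.155 -3.471 4.41
vertex 2.89 -1.96 3.235
endloop
endfacet
facet normal -0.636 0.642 0.428
outer loop
vertex 2.89 -1.96 3.235
vertex 3.071 -3.187 5.346
vertex 3.805 -1.677 4.171
endloop
endfacet
facet normal 0.359 0.737 -0.573
outer loop
vertex 3.805 -1.677 4.171
vertex 4.289 -3.373 2.294
vertex 2.89 -1.96 3.235
endloop
endfacet
facet normal -0.358 -0.737 0.574
outer loop
vertex 2.155 -3.471 4.41
vertex 4.47 -4.6 4.405
vertex 3.071 -3.187 5.346
endloop
endfacet
facet normal -0.683 -0.212 -0.699
outer loop
vertex 3.555 -4.883 3.469
vertex 2.155 -3.471 4.41
vertex 4.289 -3.373 2.294
endloop
endfacet
facet normal -0.358 -0.737 0.573
outer loop
vertex 3.555 -4.883 3.469
vertex 4.47 -4.6 4.405
vertex 2.155 -3.471 4.41
endloop
endfacet
facet normal 0.683 0.211 0.699
outer loop
vertex 3.071 -3.187 5.346
vertex 4.47 -4.6 4.405
vertex 3.805 -1.677 4.171
endloop
endfacet
facet normal 0.358 0.737 -0.574
outer loop
vertex 5.205 -3.089 3.23
vertex 4.289 -3.373 2.294
vertex 3.805 -1.677 4.171
endloop
endfacet
facet normal 0.683 0.211 0.699
outer loop
vertex 3.805 -1.677 4.171
vertex 4.47 -4.6 4.405
vertex 5.205 -3.089 3.23
endloop
endfacet
facet normal 0.636 -0.642 -0.428
outer loop
vertex 5.205 -3.089 3.23
vertex 3.555 -4.883 3.469
vertex 4.289 -3.373 2.294
endloop
endfacet
facet normal 0.636 -0.642 -0.428
outer loop
vertex 4.47 -4.6 4.405
vertex 3.555 -4.883 3.469
vertex 5.205 -3.089 3.23
endloop
endfacet

endsolid


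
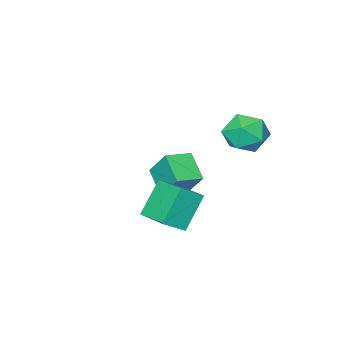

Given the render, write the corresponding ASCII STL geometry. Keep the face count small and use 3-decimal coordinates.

solid 
facet normal -0.588 -0.105 0.802
outer loop
vertex 0.555 -0.35 -0.193
vertex 0.789 1.409 0.208
vertex -0.404 -0.071 -0.859
endloop
endfacet
facet normal -0.128 -0.967 -0.220
outer loop
vertex 0.731 0.131 -2.408
vertex 0.555 -0.35 -0.193
vertex -0.404 -0.071 -0.859
endloop
endfacet
facet normal -0.588 -0.104 0.802
outer loop
vertex -0.404 -0.071 -0.859
vertex 0.789 1.409 0.208
vertex -0.169 1.689 -0.458
endloop
endfacet
facet normal -0.799 0.233 -0.555
outer loop
vertex -0.169 1.689 -0.458
vertex 0.731 0.131 -2.408
vertex -0.404 -0.071 -0.859
endloop
endfacet
facet normal 0.799 -0.233 0.555
outer loop
vertex 0.555 -0.35 -0.193
vertex 1.924 1.611 -1.341
vertex 0.789 1.409 0.208
endloop
endfacet
facet normal -0.129 -0.967 -0.220
outer loop
vertex 1.689 -0.149 -1.742
vertex 0.555 -0.35 -0.193
vertex 0.731 0.131 -2.408
endloop
endfacet
facet normal 0.799 -0.233 0.555
outer loop
vertex 1.689 -0.149 -1.742
vertex 1.924 1.611 -1.341
vertex 0.555 -0.35 -0.193
endloop
endfacet
facet normal 0.129 0.967 0.221
outer loop
vertex 0.789 1.409 0.208
vertex 1.924 1.611 -1.341
vertex -0.169 1.689 -0.458
endloop
endfacet
facet normal -0.799 0.233 -0.555
outer loop
vertex 0.965 1.89 -2.007
vertex 0.731 0.131 -2.408
vertex -0.169 1.689 -0.458
endloop
endfacet
facet normal 0.129 0.967 0.220
outer loop
vertex -0.169 1.689 -0.458
vertex 1.924 1.611 -1.341
vertex 0.965 1.89 -2.007
endloop
endfacet
facet normal 0.588 0.105 -0.802
outer loop
vertex 0.965 1.89 -2.007
vertex 1.689 -0.149 -1.742
vertex 0.731 0.131 -2.408
endloop
endfacet
facet normal 0.588 0.104 -0.802
outer loop
vertex 1.924 1.611 -1.341
vertex 1.689 -0.149 -1.742
vertex 0.965 1.89 -2.007
endloop
endfacet
facet normal -0.527 0.810 0.255
outer loop
vertex -2.445 2.639 2.37
vertex -3.392 2.086 2.169
vertex -2.937 2.062 3.186
endloop
endfacet
facet normal 0.090 0.787 0.611
outer loop
vertex -2.445 2.639 2.37
vertex -2.937 2.062 3.186
vertex -1.83 2.027 3.068
endloop
endfacet
facet normal 0.619 0.774 0.133
outer loop
vertex -2.445 2.639 2.37
vertex -1.83 2.027 3.068
vertex -1.599 2.029 1.978
endloop
endfacet
facet normal 0.329 0.789 -0.519
outer loop
vertex -2.445 2.639 2.37
vertex -1.599 2.029 1.978
vertex -2.565 2.066 1.422
endloop
endfacet
facet normal -0.380 0.812 -0.443
outer loop
vertex -2.445 2.639 2.37
vertex -2.565 2.066 1.422
vertex -3.392 2.086 2.169
endloop
endfacet
facet normal 0.110 0.175 0.978
outer loop
vertex -1.83 2.027 3.068
vertex -2.937 2.062 3.186
vertex -2.395 1.094 3.298
endloop
endfacet
facet normal -0.890 0.213 0.403
outer loop
vertex -2.937 2.062 3.186
vertex -3.392 2.086 2.169
vertex -3.361 1.131 2.742
endloop
endfacet
facet normal -0.652 0.215 -0.727
outer loop
vertex -3.392 2.086 2.169
vertex -2.565 2.066 1.422
vertex -3.13 1.133 1.652
endloop
endfacet
facet normal 0.496 0.179 -0.850
outer loop
vertex -2.565 2.066 1.422
vertex -1.599 2.029 1.978
vertex -2.023 1.098 1.534
endloop
endfacet
facet normal 0.966 0.154 0.205
outer loop
vertex -1.599 2.029 1.978
vertex -1.83 2.027 3.068
vertex -1.568 1.074 2.551
endloop
endfacet
facet normal -0.329 -0.789 0.519
outer loop
vertex -2.515 0.521 2.35
vertex -2.395 1.094 3.298
vertex -3.361 1.131 2.742
endloop
endfacet
facet normal -0.619 -0.774 -0.133
outer loop
vertex -2.515 0.521 2.35
vertex -3.361 1.131 2.742
vertex -3.13 1.133 1.652
endloop
endfacet
facet normal -0.090 -0.787 -0.611
outer loop
vertex -2.515 0.521 2.35
vertex -3.13 1.133 1.652
vertex -2.023 1.098 1.534
endloop
endfacet
facet normal 0.527 -0.810 -0.255
outer loop
vertex -2.515 0.521 2.35
vertex -2.023 1.098 1.534
vertex -1.568 1.074 2.551
endloop
endfacet
facet normal 0.380 -0.812 0.443
outer loop
vertex -2.515 0.521 2.35
vertex -1.568 1.074 2.551
vertex -2.395 1.094 3.298
endloop
endfacet
facet normal -0.496 -0.179 0.850
outer loop
vertex -3.361 1.131 2.742
vertex -2.395 1.094 3.298
vertex -2.937 2.062 3.186
endloop
endfacet
facet normal -0.966 -0.154 -0.205
outer loop
vertex -3.13 1.133 1.652
vertex -3.361 1.131 2.742
vertex -3.392 2.086 2.169
endloop
endfacet
facet normal -0.110 -0.175 -0.978
outer loop
vertex -2.023 1.098 1.534
vertex -3.13 1.133 1.652
vertex -2.565 2.066 1.422
endloop
endfacet
facet normal 0.890 -0.213 -0.403
outer loop
vertex -1.568 1.074 2.551
vertex -2.023 1.098 1.534
vertex -1.599 2.029 1.978
endloop
endfacet
facet normal 0.652 -0.215 0.727
outer loop
vertex -2.395 1.094 3.298
vertex -1.568 1.074 2.551
vertex -1.83 2.027 3.068
endloop
endfacet
facet normal -0.974 0.153 -0.169
outer loop
vertex -3.405 -4.174 -2.717
vertex -3.483 -3.146 -1.34
vertex -3.052 -2.93 -3.625
endloop
endfacet
facet normal 0.045 -0.597 -0.801
outer loop
vertex -1.757 -3.134 -3.4
vertex -3.405 -4.174 -2.717
vertex -3.052 -2.93 -3.625
endloop
endfacet
facet normal -0.974 0.153 -0.169
outer loop
vertex -3.052 -2.93 -3.625
vertex -3.483 -3.146 -1.34
vertex -3.13 -1.902 -2.248
endloop
endfacet
facet normal 0.224 0.787 -0.575
outer loop
vertex -3.13 -1.902 -2.248
vertex -1.757 -3.134 -3.4
vertex -3.052 -2.93 -3.625
endloop
endfacet
facet normal -0.224 -0.787 0.575
outer loop
vertex -3.405 -4.174 -2.717
vertex -2.188 -3.35 -1.115
vertex -3.483 -3.146 -1.34
endloop
endfacet
facet normal 0.045 -0.597 -0.801
outer loop
vertex -2.11 -4.378 -2.492
vertex -3.405 -4.174 -2.717
vertex -1.757 -3.134 -3.4
endloop
endfacet
facet normal -0.224 -0.787 0.575
outer loop
vertex -2.11 -4.378 -2.492
vertex -2.188 -3.35 -1.115
vertex -3.405 -4.174 -2.717
endloop
endfacet
facet normal -0.045 0.597 0.801
outer loop
vertex -3.483 -3.146 -1.34
vertex -2.188 -3.35 -1.115
vertex -3.13 -1.902 -2.248
endloop
endfacet
facet normal 0.224 0.787 -0.575
outer loop
vertex -1.835 -2.106 -2.023
vertex -1.757 -3.134 -3.4
vertex -3.13 -1.902 -2.248
endloop
endfacet
facet normal -0.045 0.597 0.801
outer loop
vertex -3.13 -1.902 -2.248
vertex -2.188 -3.35 -1.115
vertex -1.835 -2.106 -2.023
endloop
endfacet
facet normal 0.974 -0.153 0.169
outer loop
vertex -1.835 -2.106 -2.023
vertex -2.11 -4.378 -2.492
vertex -1.757 -3.134 -3.4
endloop
endfacet
facet normal 0.974 -0.153 0.169
outer loop
vertex -2.188 -3.35 -1.115
vertex -2.11 -4.378 -2.492
vertex -1.835 -2.106 -2.023
endloop
endfacet

endsolid
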